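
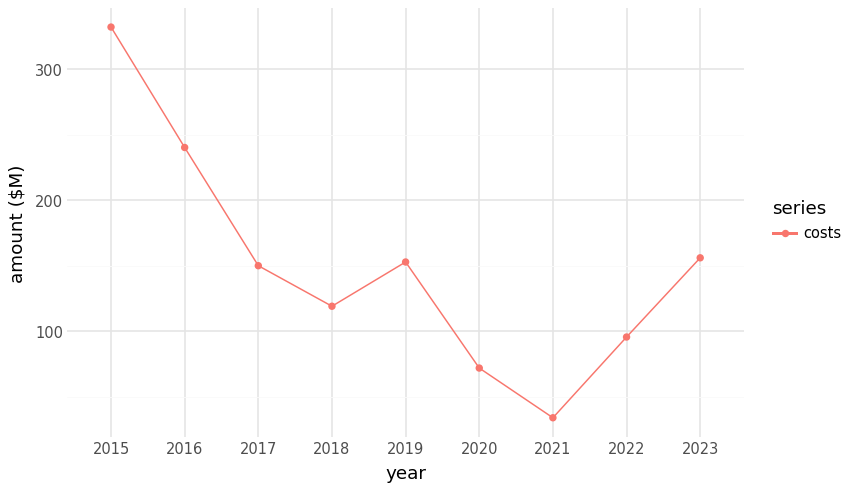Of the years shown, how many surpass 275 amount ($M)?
1

Above 275: 2015.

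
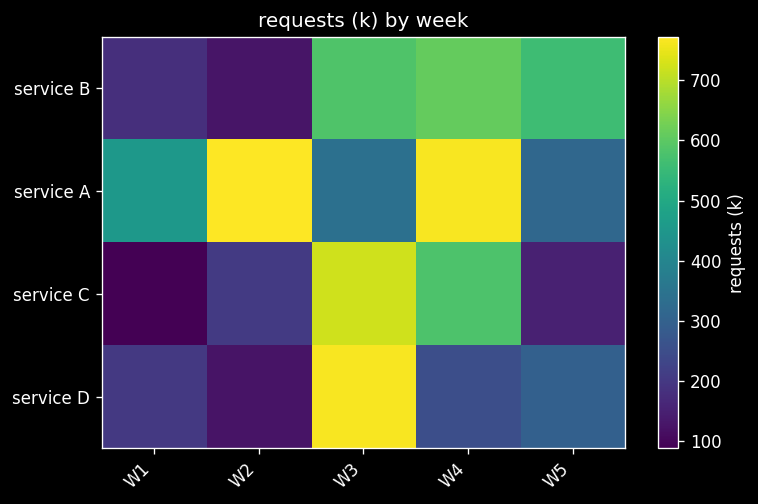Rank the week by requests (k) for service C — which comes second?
Top 3 for service C: W3 ≈ 700, W4 ≈ 600, W2 ≈ 200.

W4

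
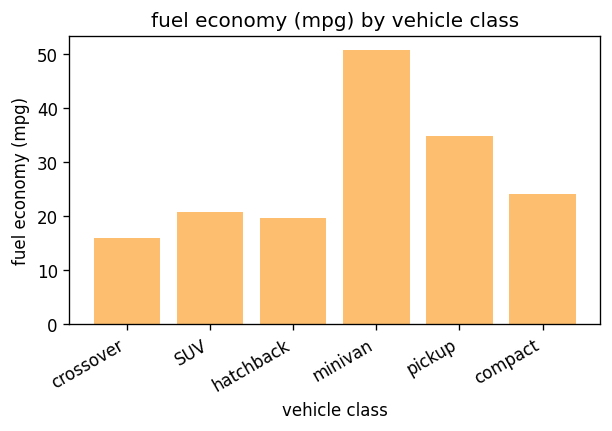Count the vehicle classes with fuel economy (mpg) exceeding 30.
2

Above 30: minivan, pickup.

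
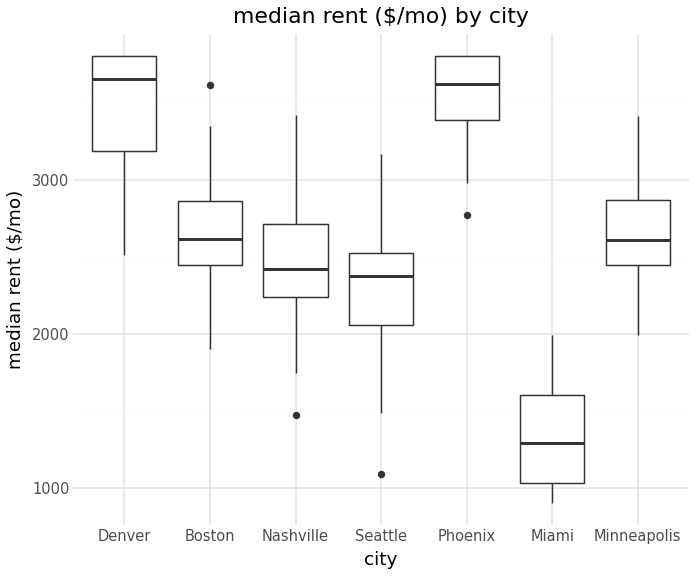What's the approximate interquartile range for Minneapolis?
≈ 500

Q3 ≈ 3000, Q1 ≈ 2500; IQR ≈ 500.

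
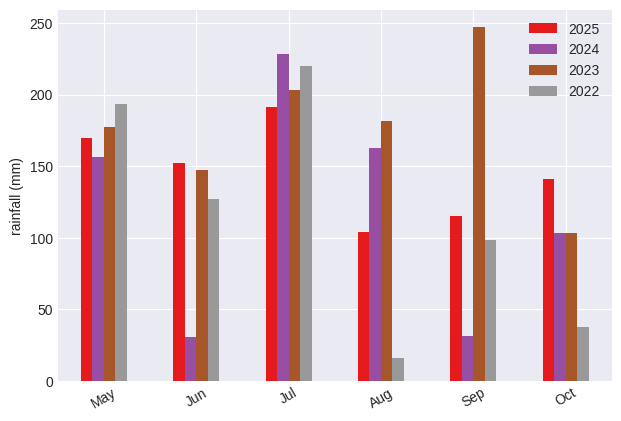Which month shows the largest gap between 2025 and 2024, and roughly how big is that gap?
Jun, ≈ 125 mm

Jun: 2025 ≈ 150, 2024 ≈ 25 → gap ≈ 125. Next-largest (Sep) is only ≈ 100.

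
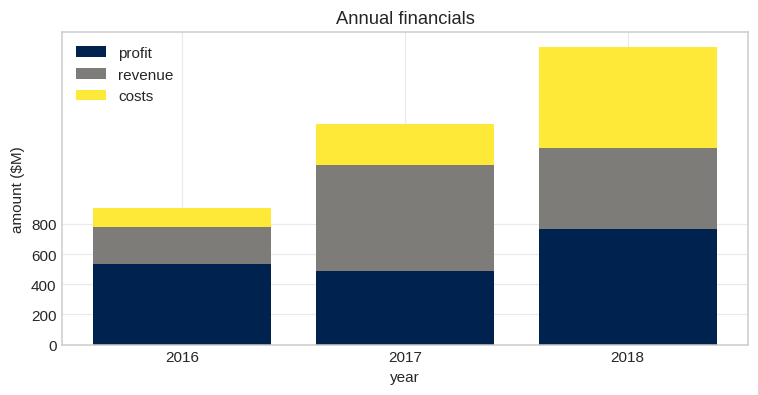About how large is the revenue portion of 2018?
revenue top ≈ 1400, bottom ≈ 800; segment ≈ 600.

≈ 600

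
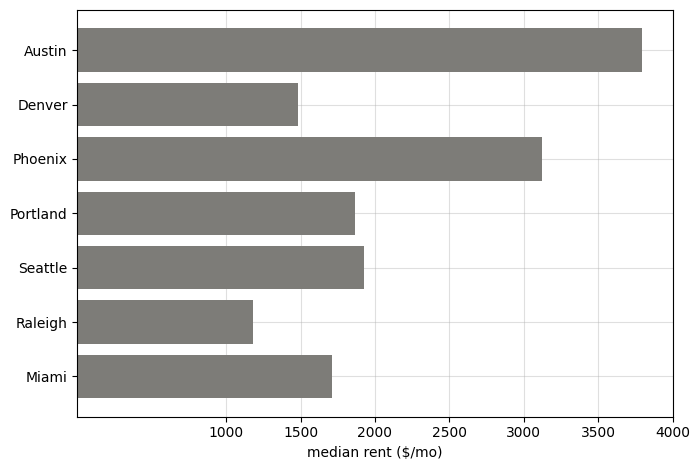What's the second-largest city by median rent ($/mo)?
Phoenix

Top 3: Austin ≈ 4000, Phoenix ≈ 3000, Seattle ≈ 2000.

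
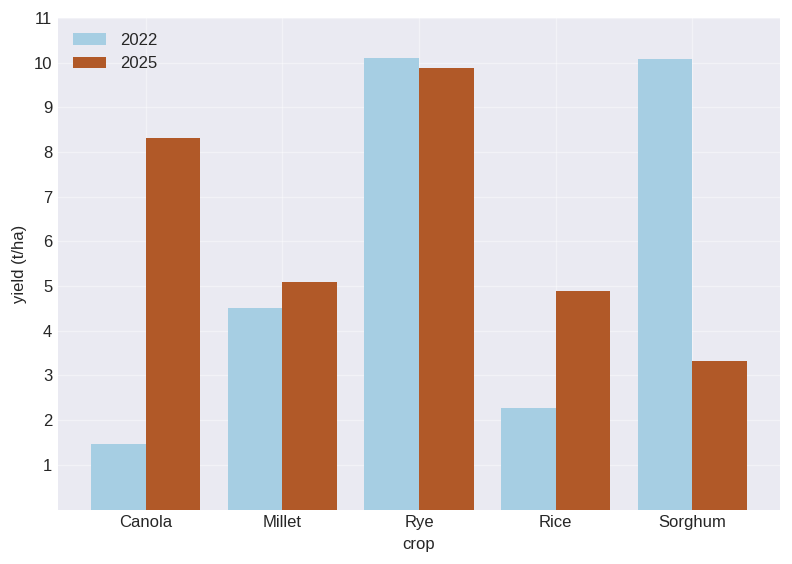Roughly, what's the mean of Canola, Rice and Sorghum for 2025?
≈ 5

(8 + 5 + 3) / 3 ≈ 5.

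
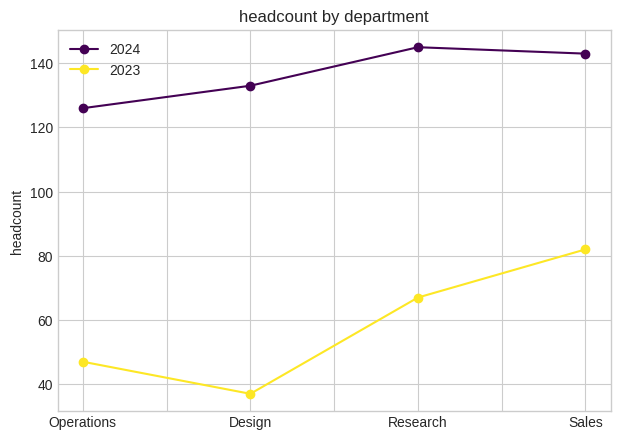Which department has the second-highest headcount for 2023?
Research

Top 3 for 2023: Sales ≈ 80, Research ≈ 70, Operations ≈ 50.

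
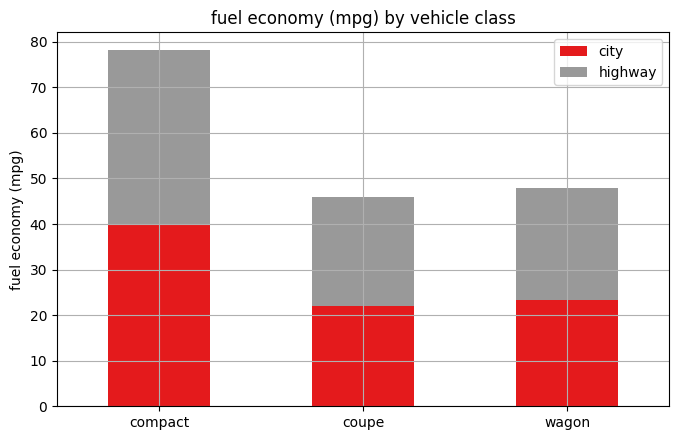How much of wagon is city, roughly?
city top ≈ 20, bottom ≈ 0; segment ≈ 20.

≈ 20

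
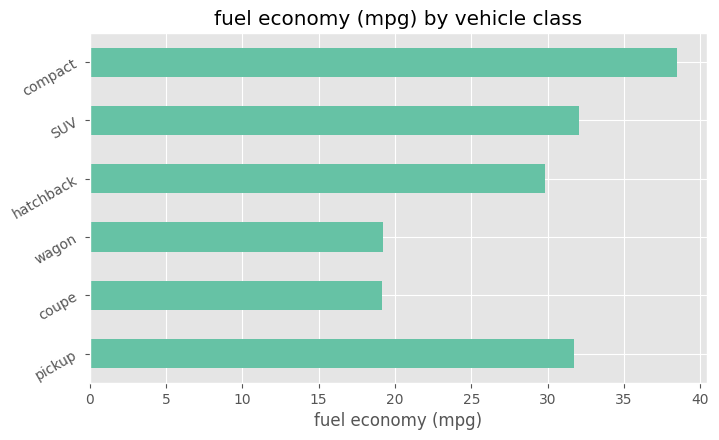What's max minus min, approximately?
≈ 20

Max compact ≈ 40, min coupe ≈ 20; range ≈ 20.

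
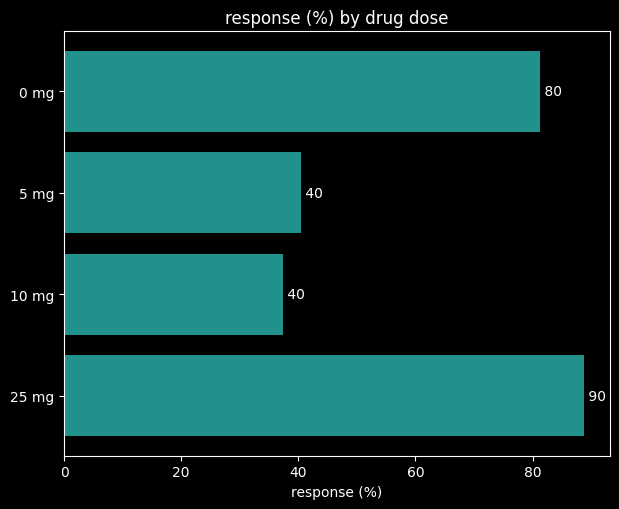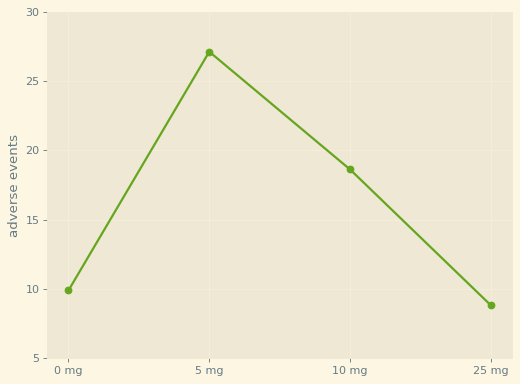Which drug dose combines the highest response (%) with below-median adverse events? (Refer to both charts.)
Chart 2 median adverse events ≈ 15; below-median drug doses: 0 mg, 25 mg. Among those, 25 mg has the highest response (%) (≈ 90).

25 mg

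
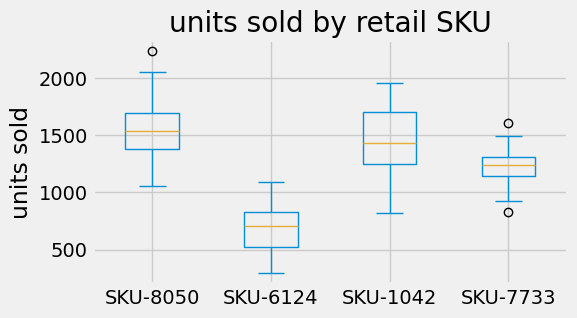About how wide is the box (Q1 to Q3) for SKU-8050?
≈ 300

Q3 ≈ 1700, Q1 ≈ 1400; IQR ≈ 300.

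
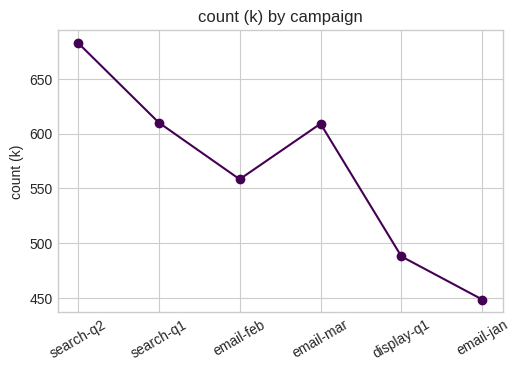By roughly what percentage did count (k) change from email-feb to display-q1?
≈ -14.3%

email-feb ≈ 560, display-q1 ≈ 480; (480 − 560) / 560 ≈ -14.3%.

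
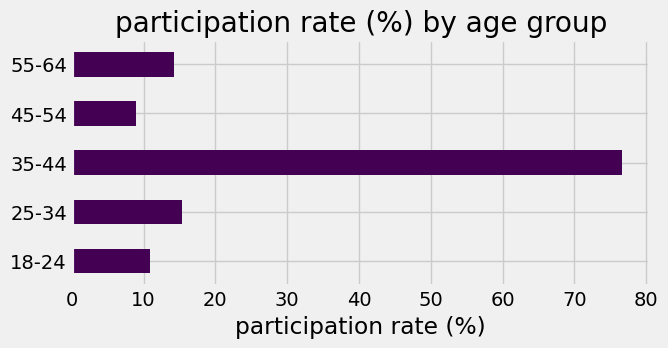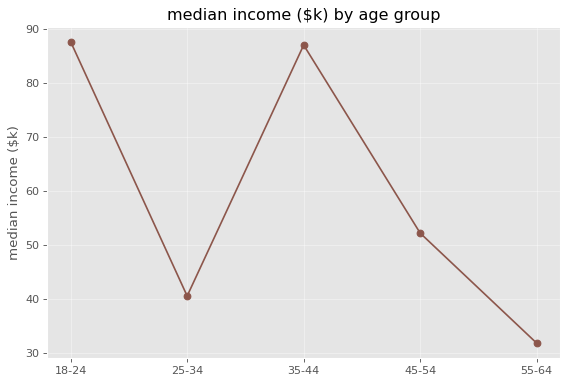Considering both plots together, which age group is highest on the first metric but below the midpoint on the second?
Chart 2 median median income ($k) ≈ 50; below-median age groups: 25-34, 55-64. Among those, 25-34 has the highest participation rate (%) (≈ 20).

25-34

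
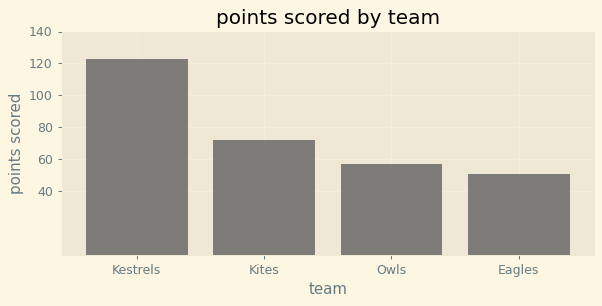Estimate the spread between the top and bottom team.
≈ 60

Max Kestrels ≈ 120, min Eagles ≈ 60; range ≈ 60.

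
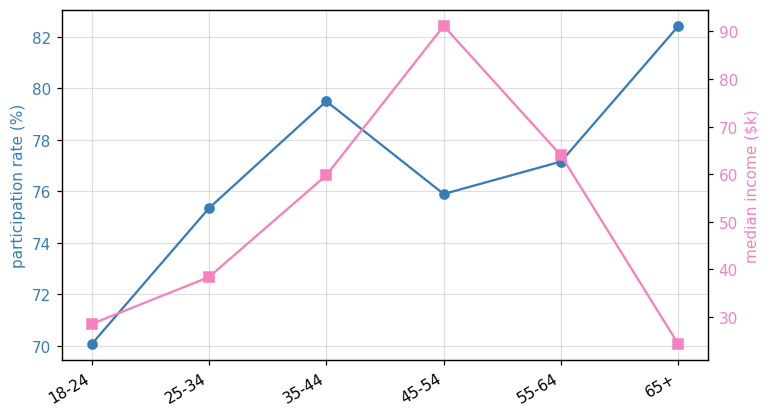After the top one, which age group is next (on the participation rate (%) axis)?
35-44

Top 3 (on the participation rate (%) axis): 65+ ≈ 82, 35-44 ≈ 80, 55-64 ≈ 78.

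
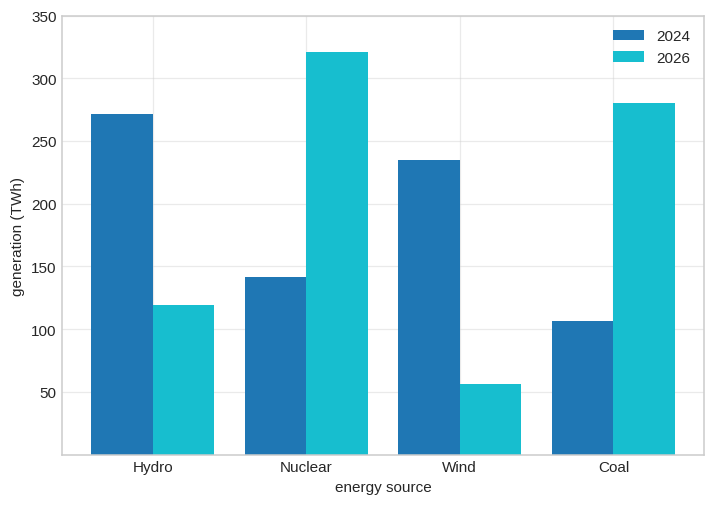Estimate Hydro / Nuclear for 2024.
Hydro ≈ 250, Nuclear ≈ 150; 250/150 ≈ 1.67.

≈ 1.67×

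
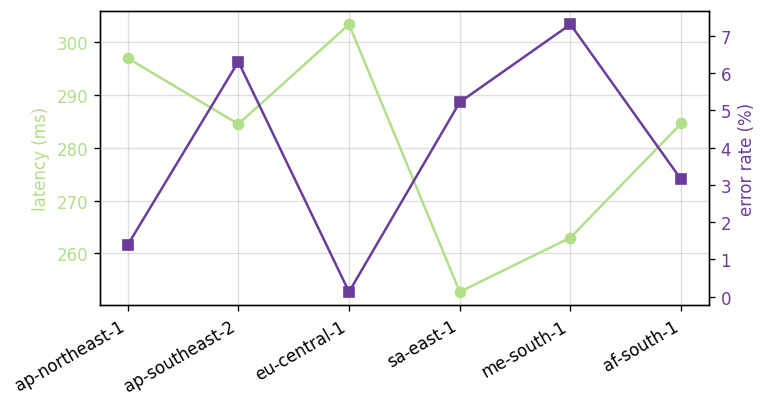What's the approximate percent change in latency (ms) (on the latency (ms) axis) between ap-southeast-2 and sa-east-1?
≈ -10.5%

ap-southeast-2 ≈ 285, sa-east-1 ≈ 255; (255 − 285) / 285 ≈ -10.5%.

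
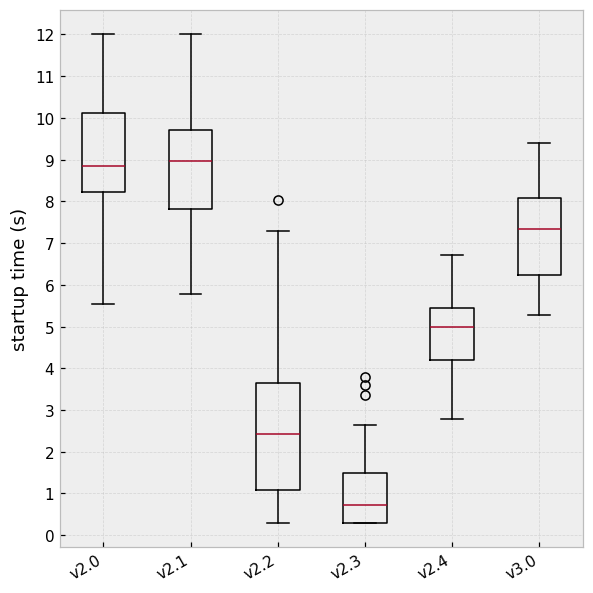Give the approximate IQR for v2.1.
Q3 ≈ 10, Q1 ≈ 8; IQR ≈ 2.

≈ 2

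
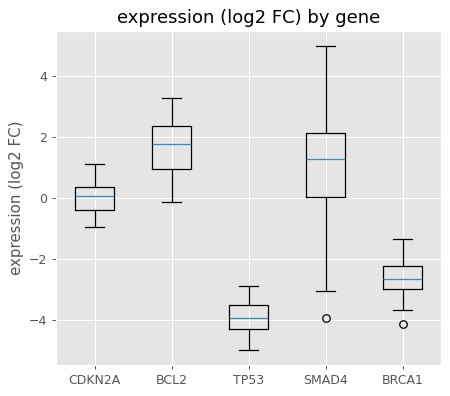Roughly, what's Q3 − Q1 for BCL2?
Q3 ≈ 2.5, Q1 ≈ 1.0; IQR ≈ 1.5.

≈ 1.5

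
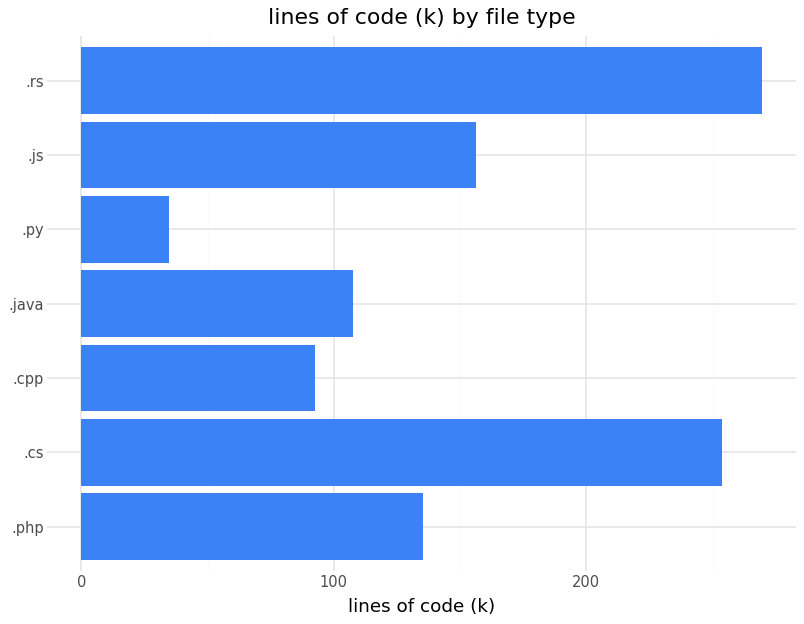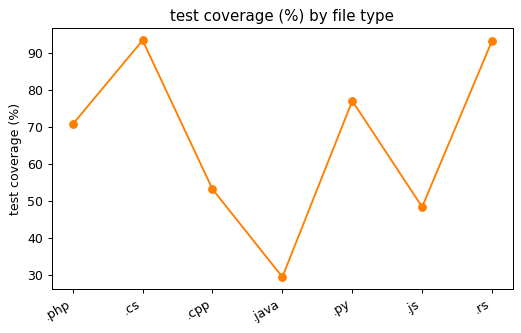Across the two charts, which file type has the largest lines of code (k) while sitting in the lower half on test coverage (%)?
Chart 2 median test coverage (%) ≈ 70; below-median file types: .cpp, .java, .js. Among those, .js has the highest lines of code (k) (≈ 150).

.js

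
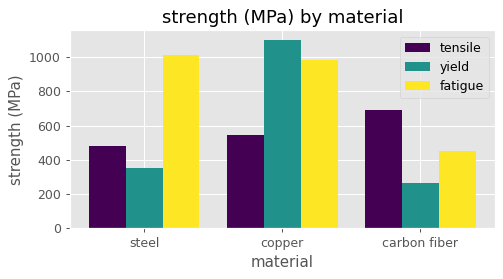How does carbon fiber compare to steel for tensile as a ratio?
≈ 1.4×

carbon fiber ≈ 700, steel ≈ 500; 700/500 ≈ 1.4.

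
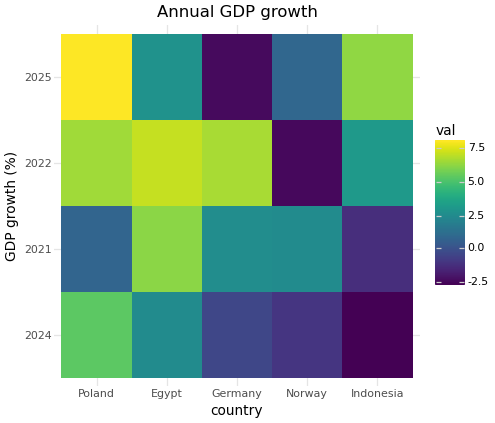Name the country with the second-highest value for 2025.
Top 3 for 2025: Poland ≈ 8, Indonesia ≈ 6, Egypt ≈ 3.

Indonesia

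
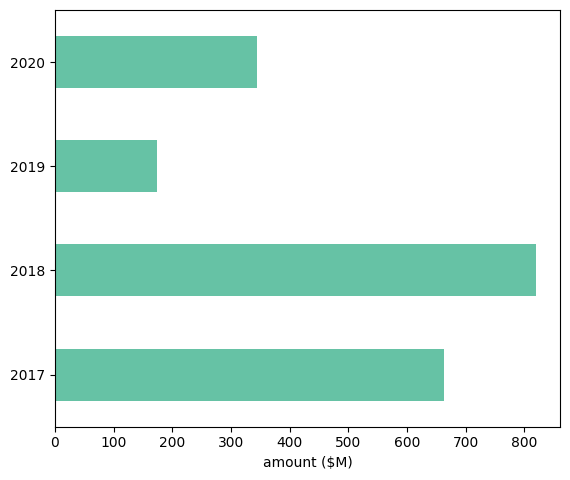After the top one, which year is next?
2017

Top 3: 2018 ≈ 800, 2017 ≈ 700, 2020 ≈ 300.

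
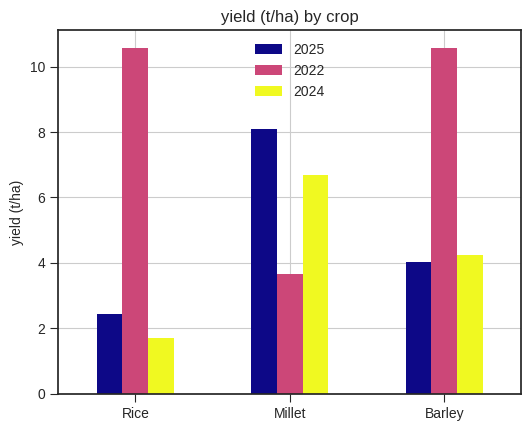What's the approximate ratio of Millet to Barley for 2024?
≈ 1.75×

Millet ≈ 7, Barley ≈ 4; 7/4 ≈ 1.75.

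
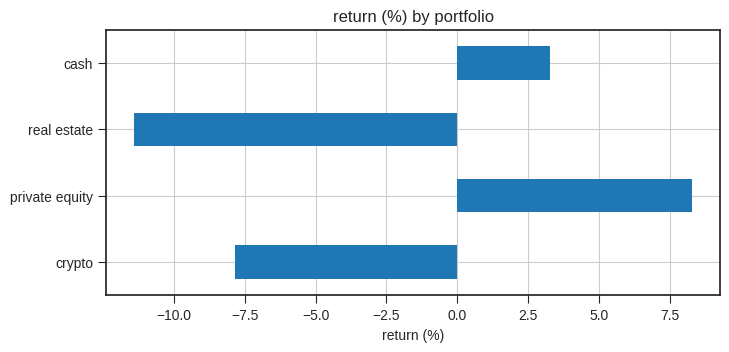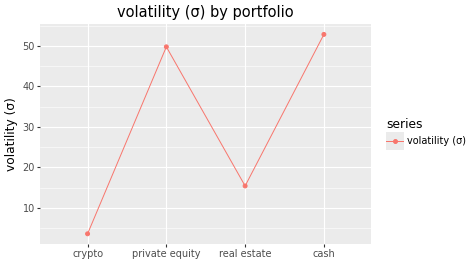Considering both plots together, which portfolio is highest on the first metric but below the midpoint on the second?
crypto

Chart 2 median volatility (σ) ≈ 35; below-median portfolios: crypto, real estate. Among those, crypto has the highest return (%) (≈ -8).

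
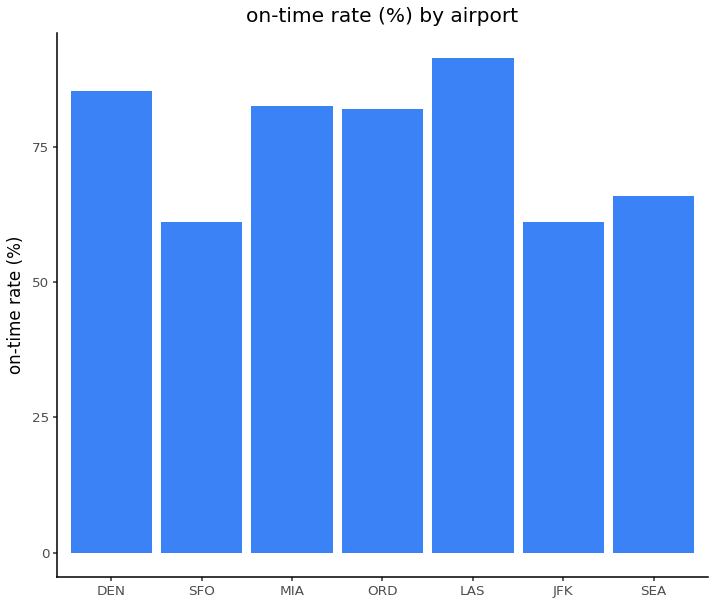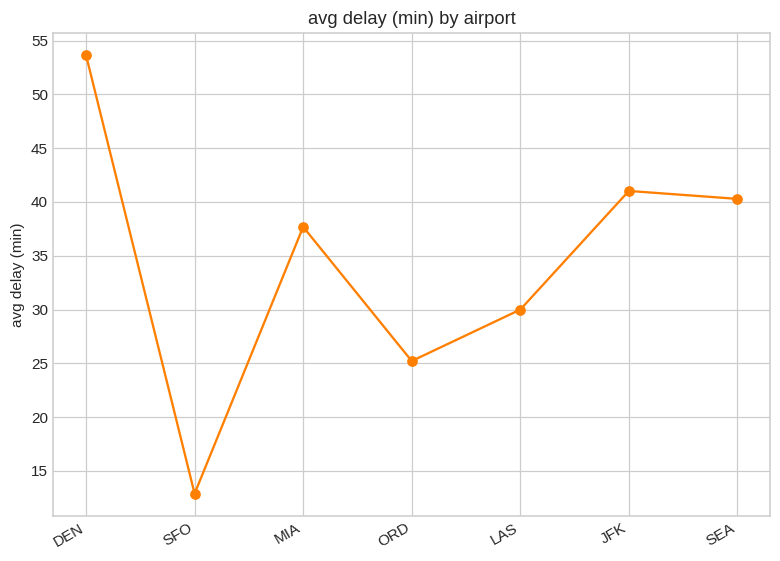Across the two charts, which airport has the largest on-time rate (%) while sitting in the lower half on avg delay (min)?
Chart 2 median avg delay (min) ≈ 40; below-median airports: SFO, ORD, LAS. Among those, LAS has the highest on-time rate (%) (≈ 90).

LAS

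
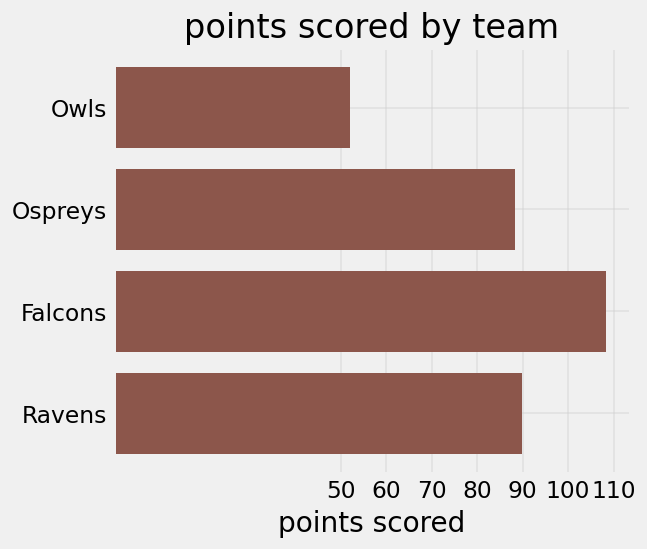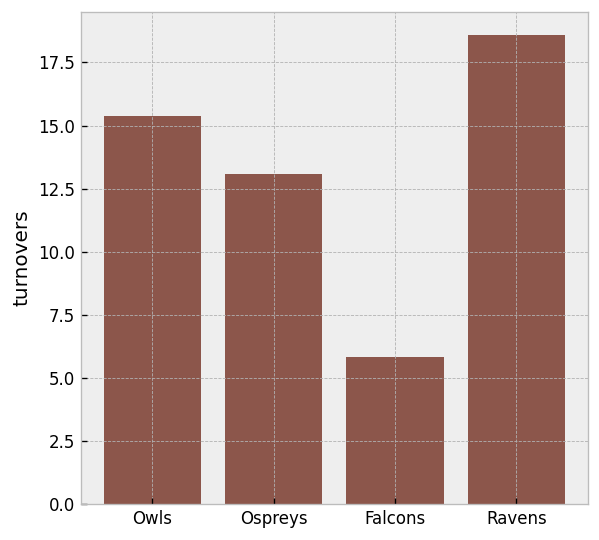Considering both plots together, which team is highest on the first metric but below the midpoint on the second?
Falcons

Chart 2 median turnovers ≈ 14; below-median teams: Ospreys, Falcons. Among those, Falcons has the highest points scored (≈ 110).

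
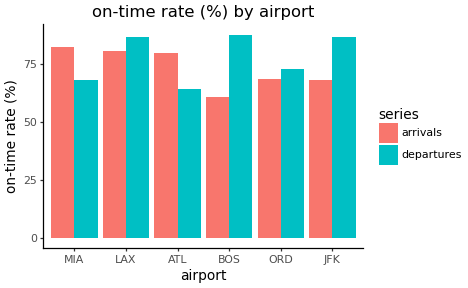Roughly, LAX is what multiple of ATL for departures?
≈ 1.5×

LAX ≈ 90, ATL ≈ 60; 90/60 ≈ 1.5.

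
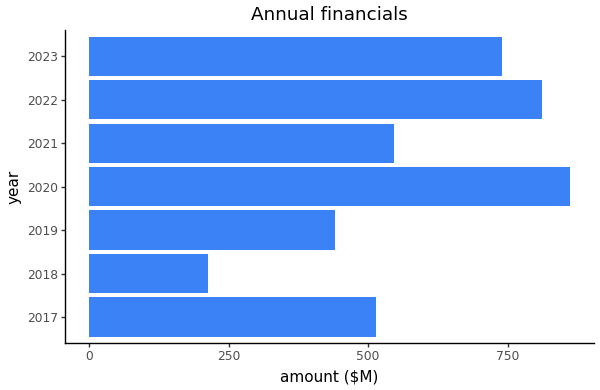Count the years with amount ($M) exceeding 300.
6

Above 300: 2017, 2019, 2020, 2021, 2022, 2023.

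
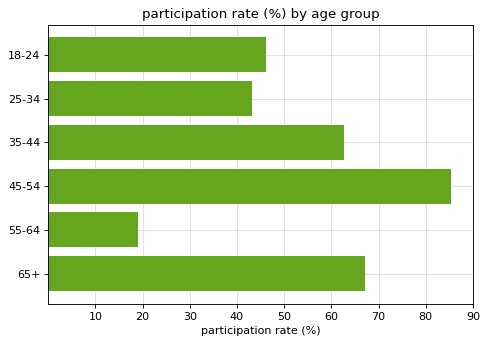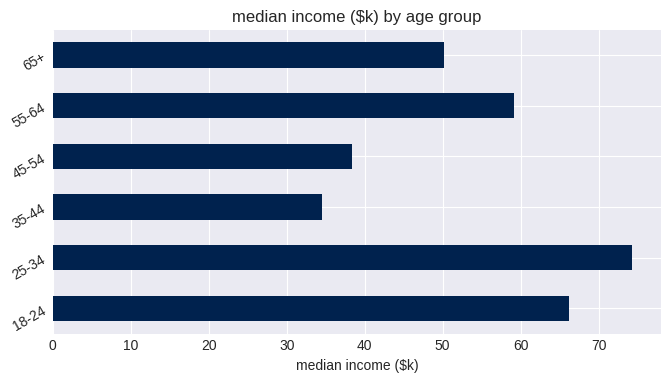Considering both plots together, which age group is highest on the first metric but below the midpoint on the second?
Chart 2 median median income ($k) ≈ 50; below-median age groups: 35-44, 45-54, 65+. Among those, 45-54 has the highest participation rate (%) (≈ 90).

45-54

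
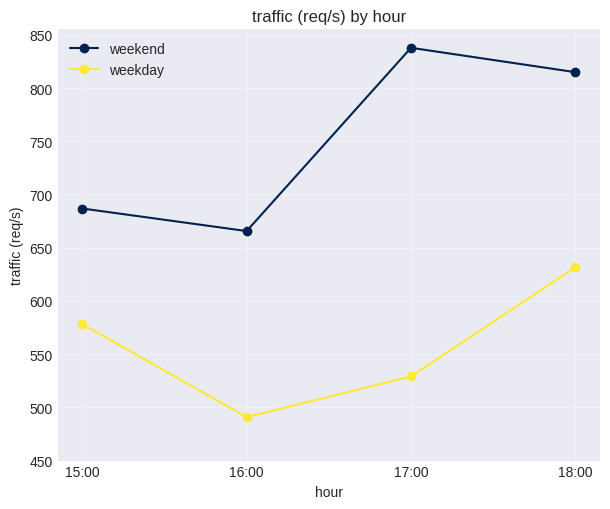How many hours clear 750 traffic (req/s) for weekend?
Above 750: 17:00, 18:00.

2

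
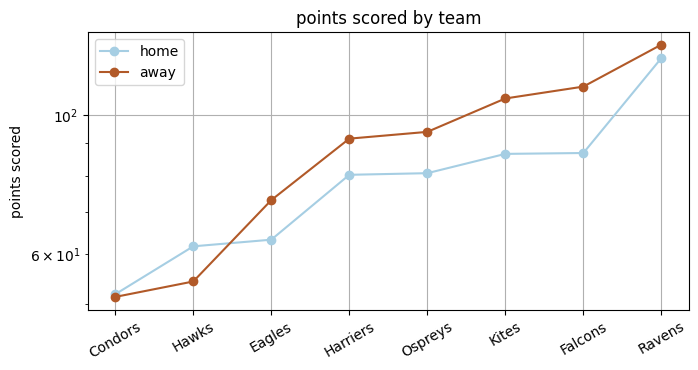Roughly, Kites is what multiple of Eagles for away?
Kites ≈ 110, Eagles ≈ 70; 110/70 ≈ 1.57.

≈ 1.57×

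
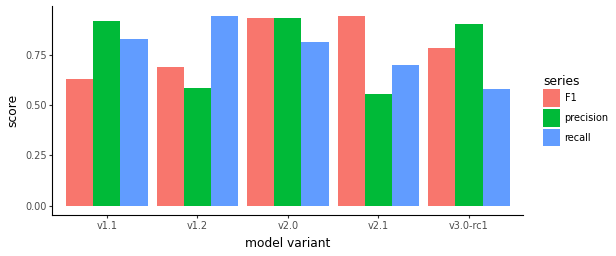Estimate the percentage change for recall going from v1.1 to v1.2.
≈ +12.5%

v1.1 ≈ 0.8, v1.2 ≈ 0.9; (0.9 − 0.8) / 0.8 ≈ +12.5%.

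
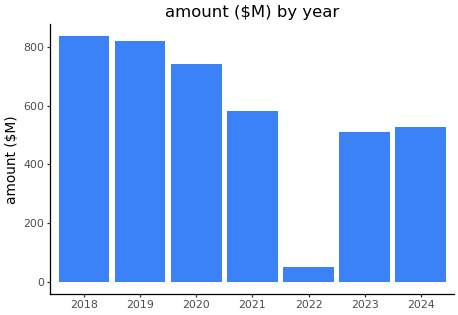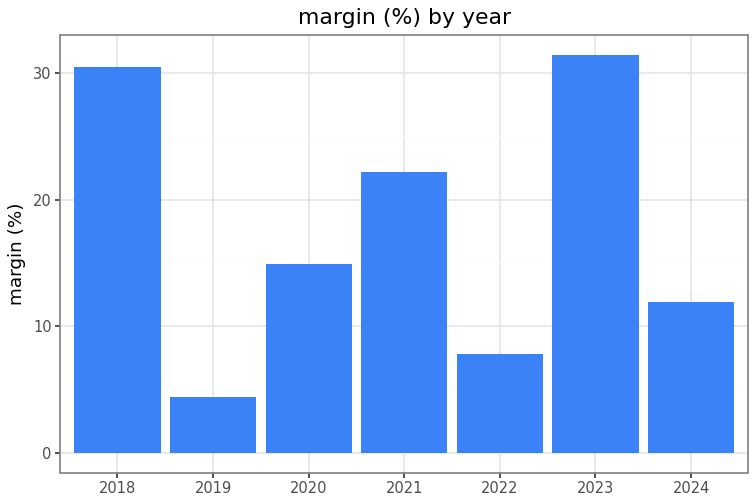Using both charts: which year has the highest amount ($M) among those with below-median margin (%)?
Chart 2 median margin (%) ≈ 15; below-median years: 2019, 2022, 2024. Among those, 2019 has the highest amount ($M) (≈ 800).

2019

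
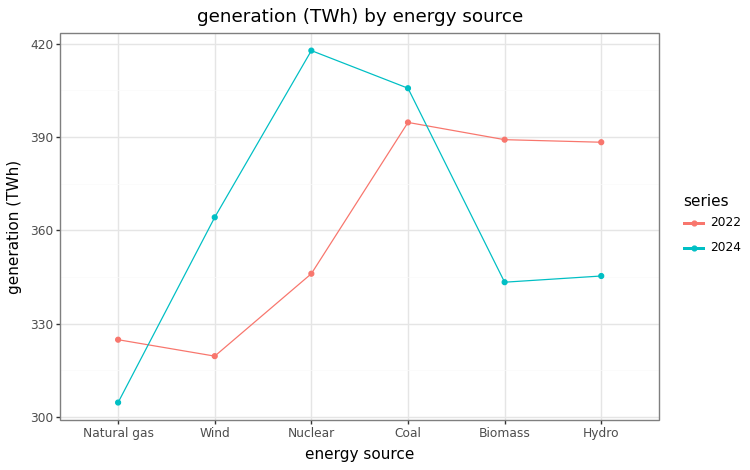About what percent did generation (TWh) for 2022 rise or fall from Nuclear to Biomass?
Nuclear ≈ 350, Biomass ≈ 390; (390 − 350) / 350 ≈ +11.4%.

≈ +11.4%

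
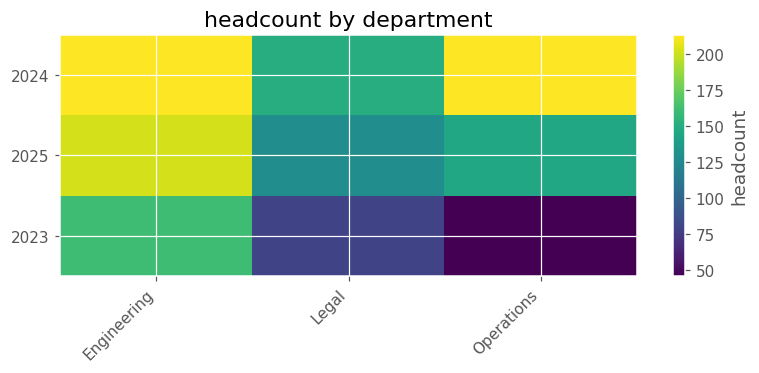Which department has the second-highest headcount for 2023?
Legal

Top 3 for 2023: Engineering ≈ 160, Legal ≈ 80, Operations ≈ 40.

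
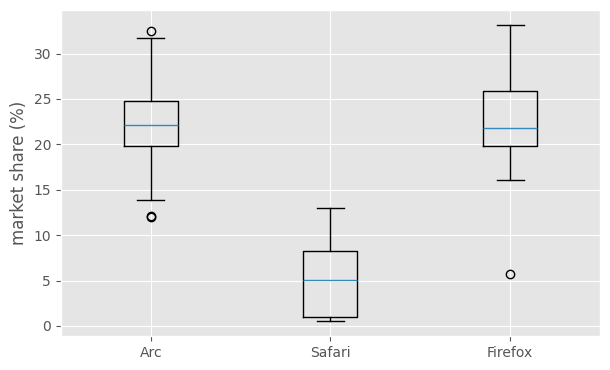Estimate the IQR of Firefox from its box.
≈ 6

Q3 ≈ 26, Q1 ≈ 20; IQR ≈ 6.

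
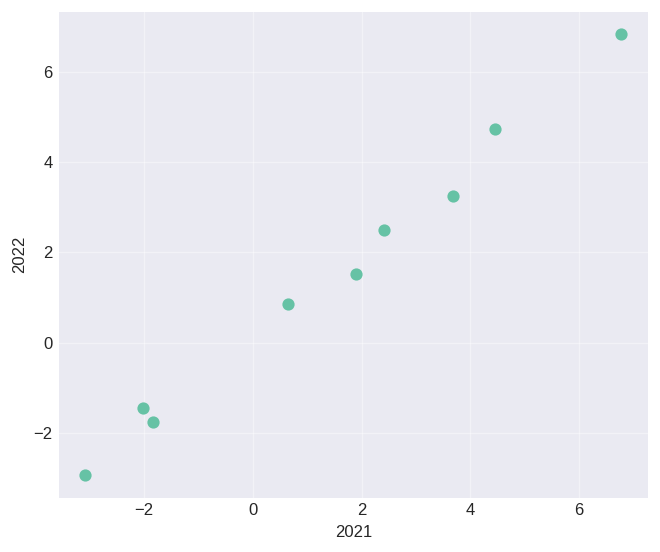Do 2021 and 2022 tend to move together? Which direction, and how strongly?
positive, strong

Points are positively correlated; strong (|r| ≈ 1.0).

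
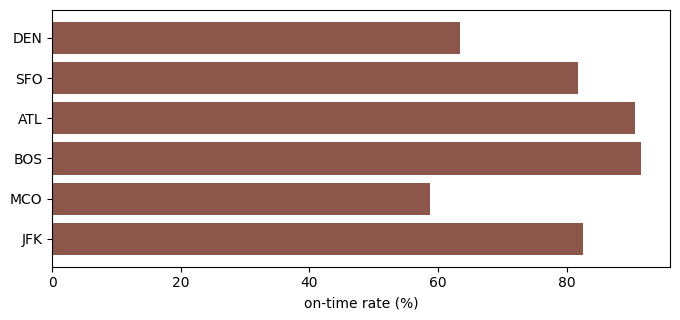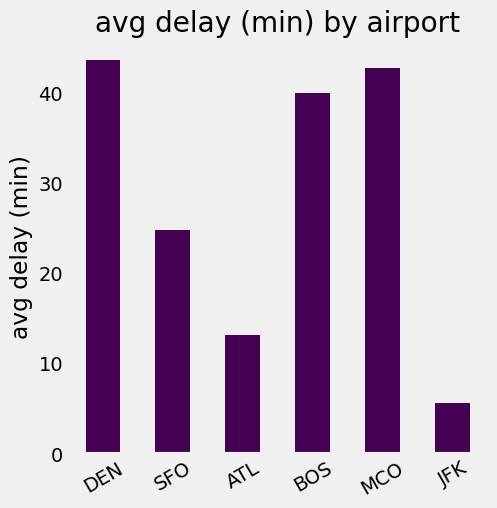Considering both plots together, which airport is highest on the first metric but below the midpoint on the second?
ATL

Chart 2 median avg delay (min) ≈ 30; below-median airports: SFO, ATL, JFK. Among those, ATL has the highest on-time rate (%) (≈ 90).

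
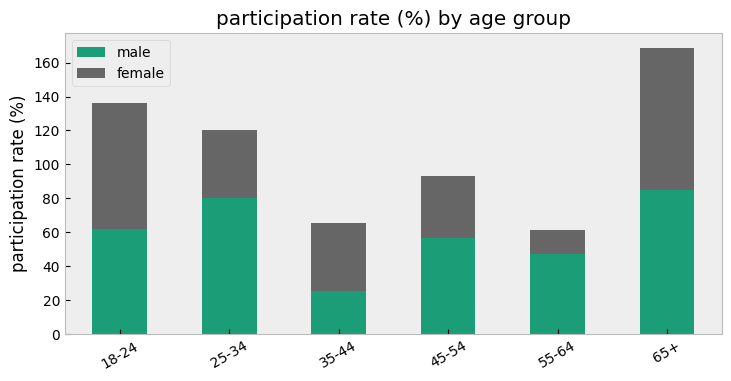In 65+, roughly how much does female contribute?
≈ 80

female top ≈ 160, bottom ≈ 80; segment ≈ 80.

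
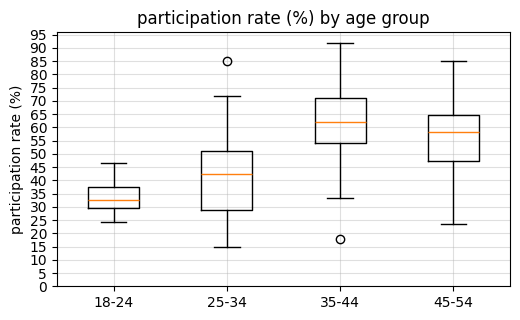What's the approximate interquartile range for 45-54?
Q3 ≈ 65, Q1 ≈ 45; IQR ≈ 20.

≈ 20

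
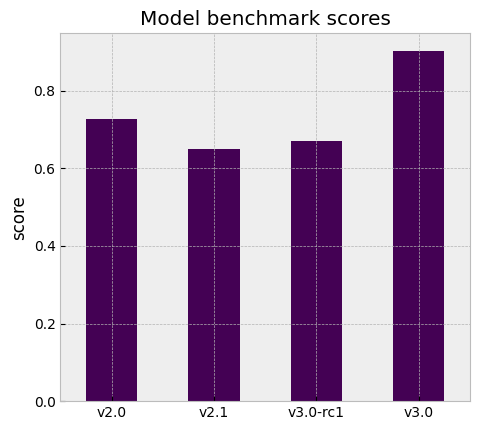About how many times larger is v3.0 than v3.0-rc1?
v3.0 ≈ 0.9, v3.0-rc1 ≈ 0.7; 0.9/0.7 ≈ 1.29.

≈ 1.29×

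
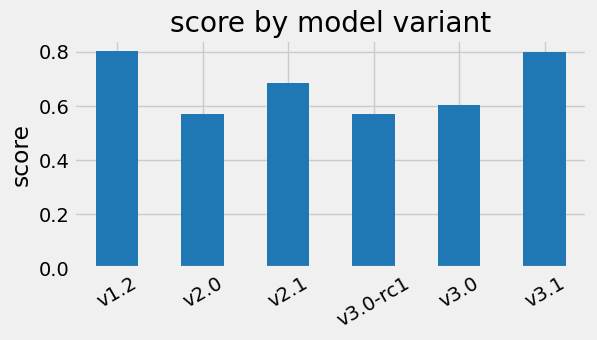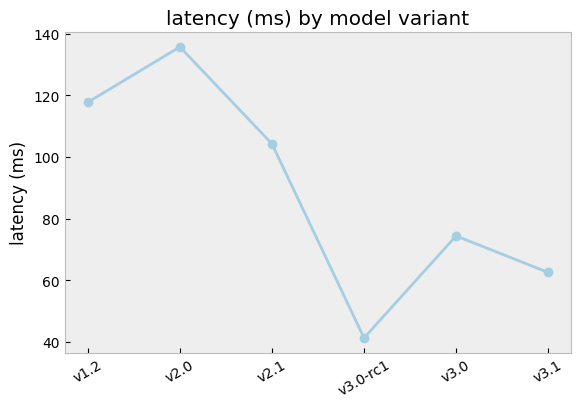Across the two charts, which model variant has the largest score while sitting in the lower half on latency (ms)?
v3.1

Chart 2 median latency (ms) ≈ 80; below-median model variants: v3.0-rc1, v3.0, v3.1. Among those, v3.1 has the highest score (≈ 0.8).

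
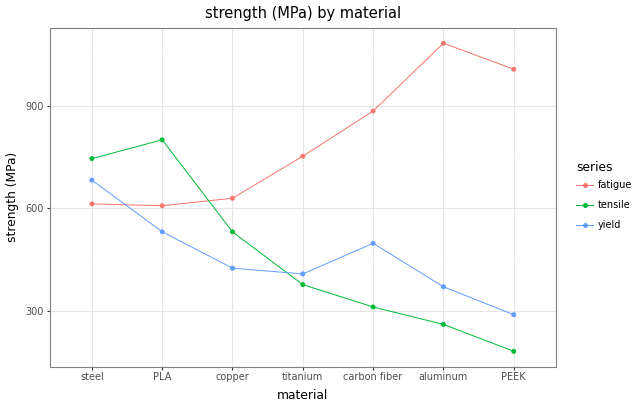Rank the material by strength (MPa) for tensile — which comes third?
copper

Top 4 for tensile: PLA ≈ 800, steel ≈ 700, copper ≈ 500, titanium ≈ 400.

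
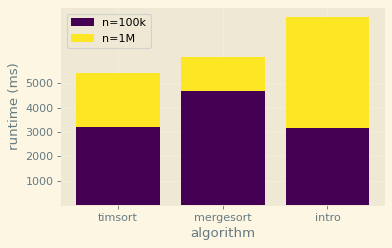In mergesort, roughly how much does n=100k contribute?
≈ 5000

n=100k top ≈ 5000, bottom ≈ 0; segment ≈ 5000.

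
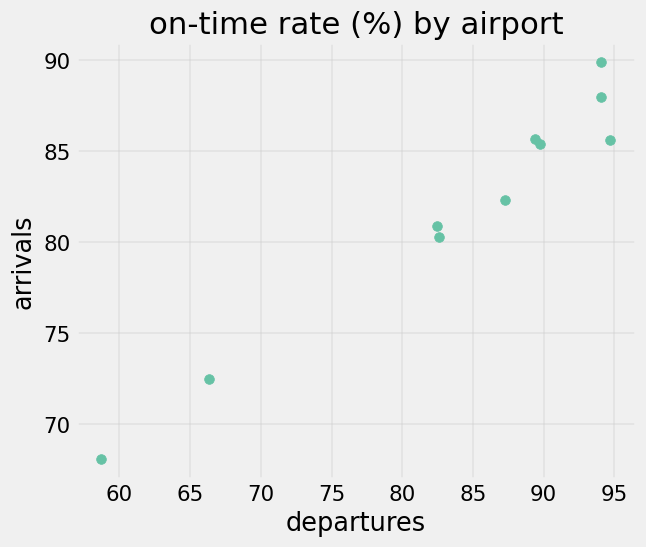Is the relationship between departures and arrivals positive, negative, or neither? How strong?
positive, strong

Points are positively correlated; strong (|r| ≈ 1.0).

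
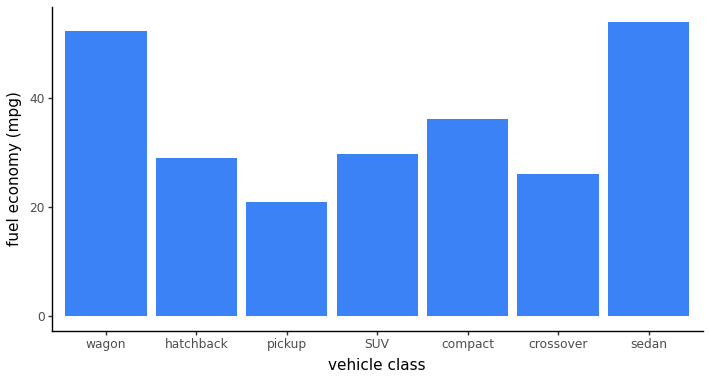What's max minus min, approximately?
Max sedan ≈ 55, min pickup ≈ 20; range ≈ 35.

≈ 35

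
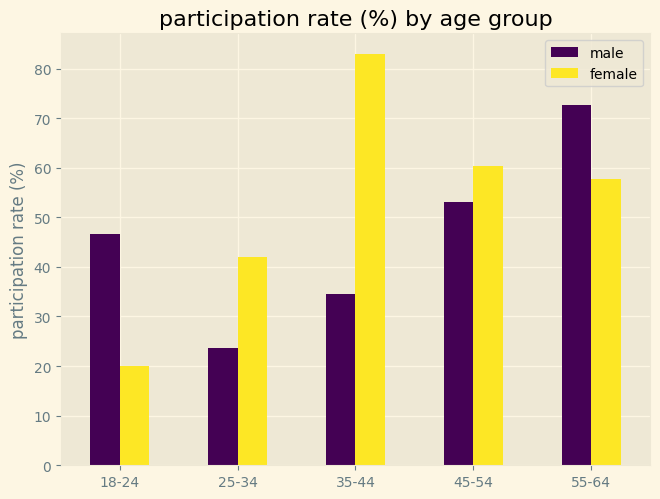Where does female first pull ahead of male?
18-24: female ≈ 20 vs male ≈ 50 (not yet); 25-34: female ≈ 40 vs male ≈ 20 (first crossover).

25-34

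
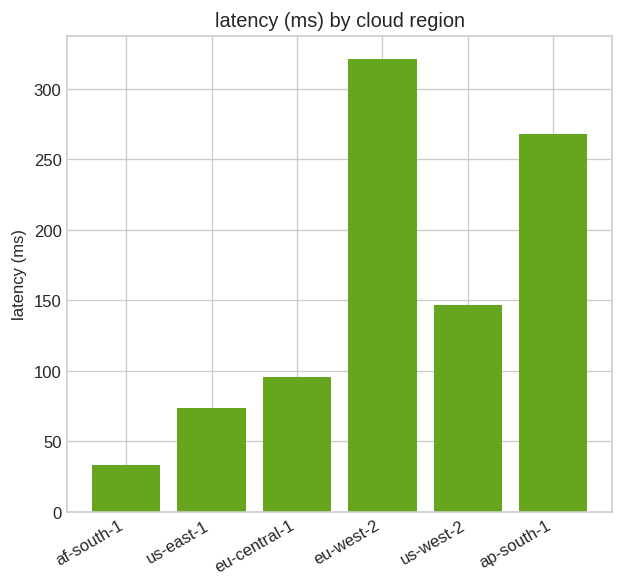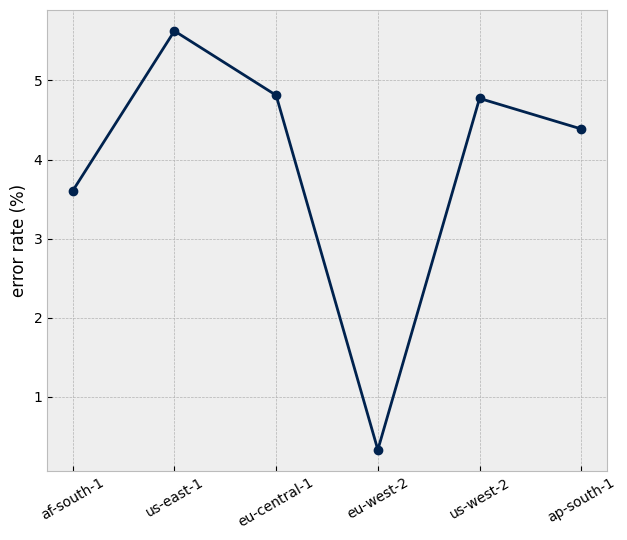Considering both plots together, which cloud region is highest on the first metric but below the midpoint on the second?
eu-west-2

Chart 2 median error rate (%) ≈ 5; below-median cloud regions: af-south-1, eu-west-2, ap-south-1. Among those, eu-west-2 has the highest latency (ms) (≈ 300).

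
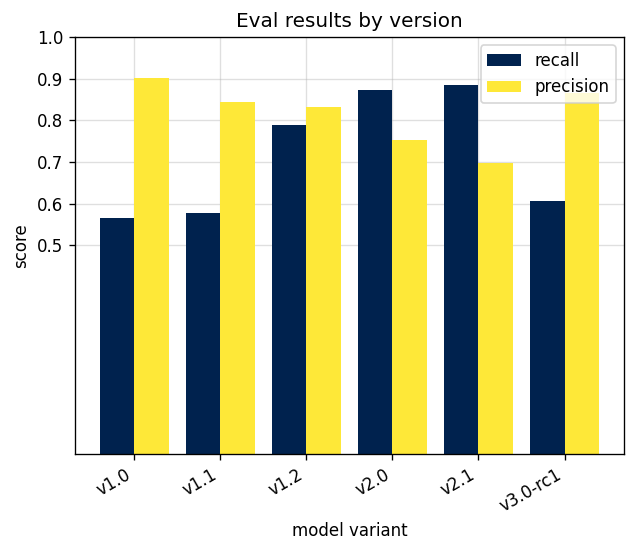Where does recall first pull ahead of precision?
v1.2: recall ≈ 0.8 vs precision ≈ 0.8 (not yet); v2.0: recall ≈ 0.9 vs precision ≈ 0.8 (first crossover).

v2.0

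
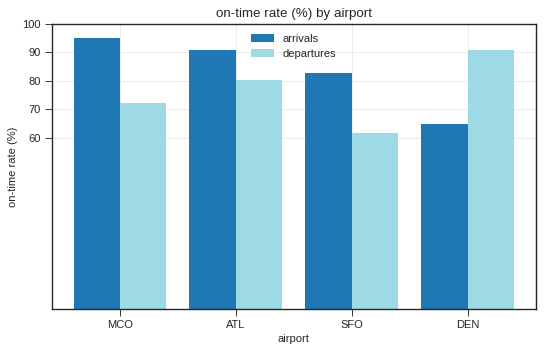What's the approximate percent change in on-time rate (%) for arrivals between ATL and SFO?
ATL ≈ 90, SFO ≈ 80; (80 − 90) / 90 ≈ -11.1%.

≈ -11.1%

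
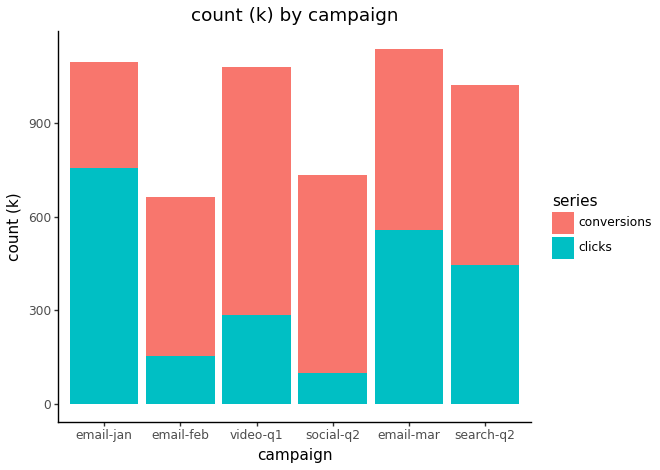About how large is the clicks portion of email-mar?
clicks top ≈ 600, bottom ≈ 0; segment ≈ 600.

≈ 600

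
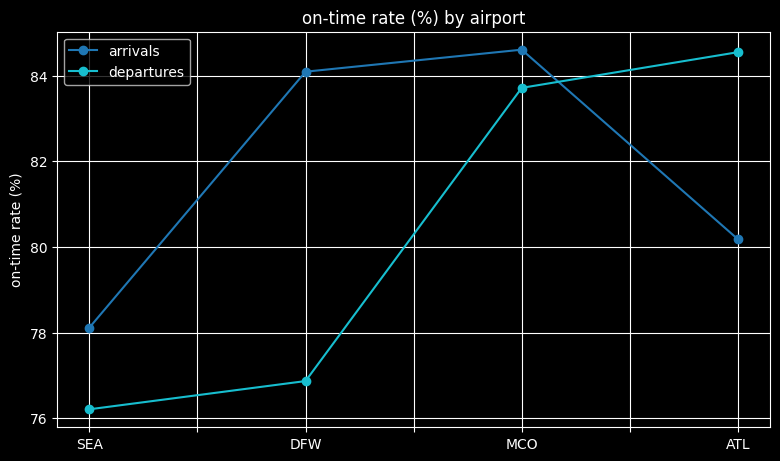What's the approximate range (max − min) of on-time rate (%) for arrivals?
≈ 7

Max MCO ≈ 85, min SEA ≈ 78; range ≈ 7.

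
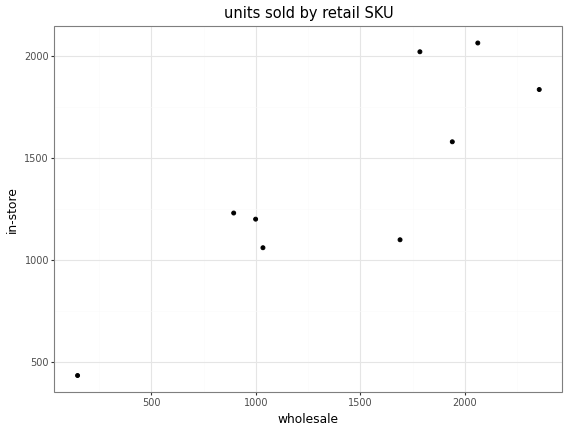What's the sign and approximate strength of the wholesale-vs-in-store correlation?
positive, strong

Points are positively correlated; strong (|r| ≈ 0.9).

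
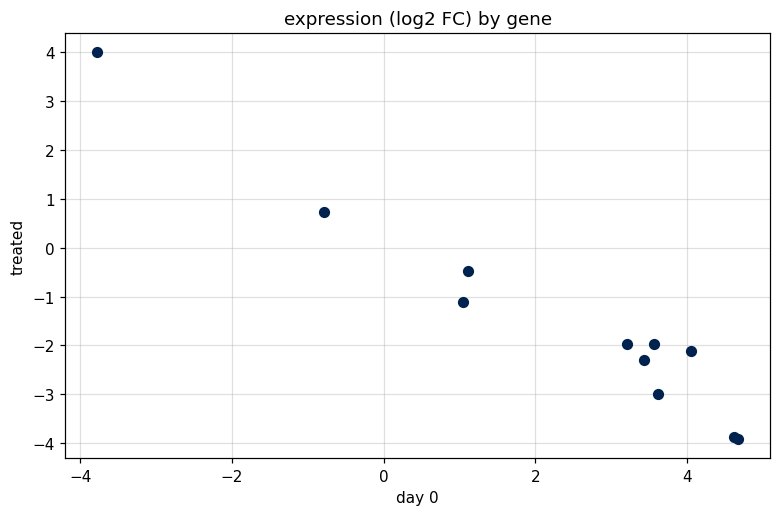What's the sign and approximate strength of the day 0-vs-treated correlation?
negative, strong

Points are negatively correlated; strong (|r| ≈ 1.0).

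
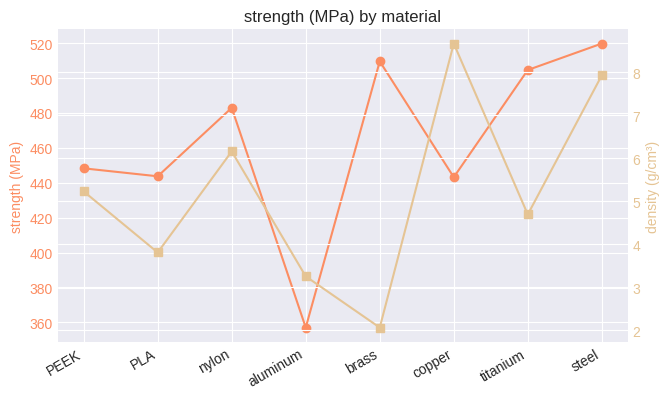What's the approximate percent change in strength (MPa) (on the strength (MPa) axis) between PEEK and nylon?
PEEK ≈ 440, nylon ≈ 480; (480 − 440) / 440 ≈ +9.1%.

≈ +9.1%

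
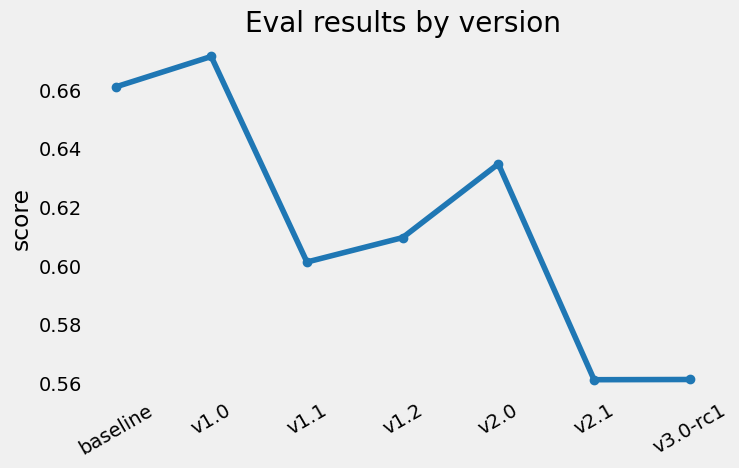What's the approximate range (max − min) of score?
Max v1.0 ≈ 0.67, min v2.1 ≈ 0.56; range ≈ 0.11.

≈ 0.11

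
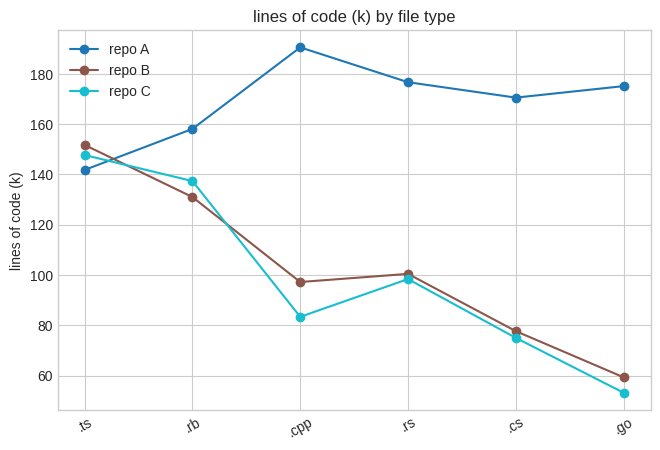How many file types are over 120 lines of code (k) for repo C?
2

Above 120: .ts, .rb.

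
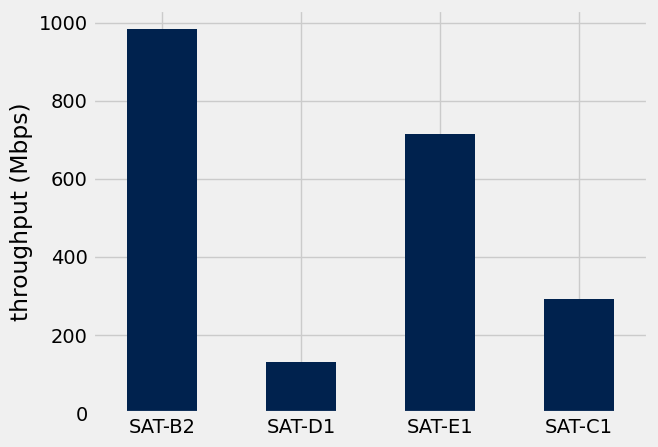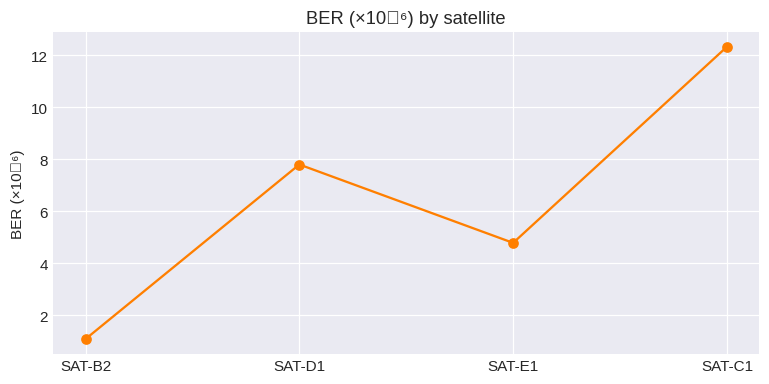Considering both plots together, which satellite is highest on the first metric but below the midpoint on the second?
SAT-B2

Chart 2 median BER (×10⁻⁶) ≈ 6; below-median satellites: SAT-B2, SAT-E1. Among those, SAT-B2 has the highest throughput (Mbps) (≈ 1000).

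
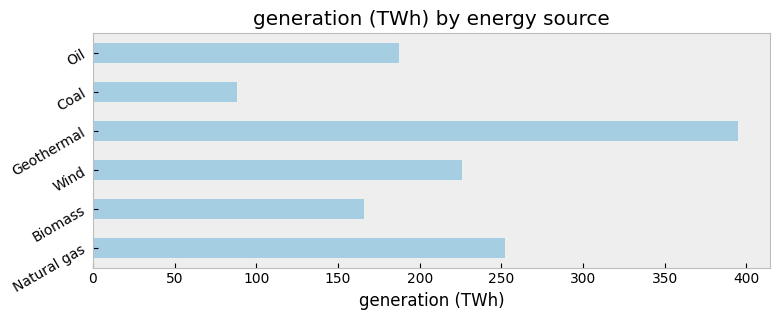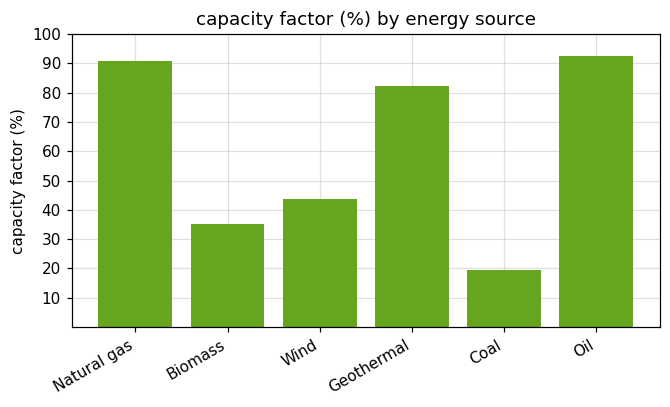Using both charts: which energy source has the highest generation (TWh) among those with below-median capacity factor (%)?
Wind

Chart 2 median capacity factor (%) ≈ 60; below-median energy sources: Biomass, Wind, Coal. Among those, Wind has the highest generation (TWh) (≈ 250).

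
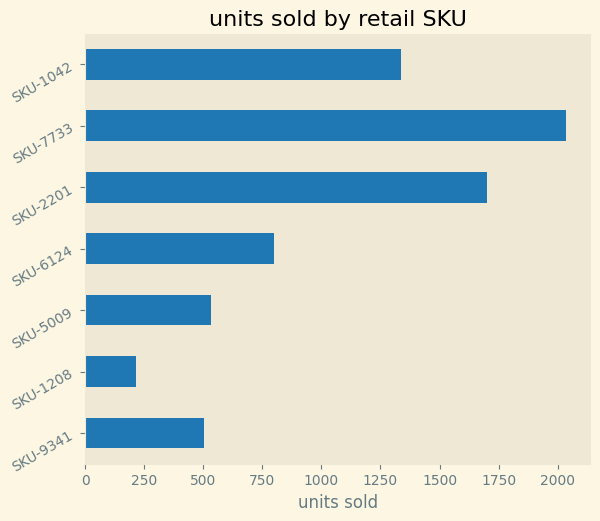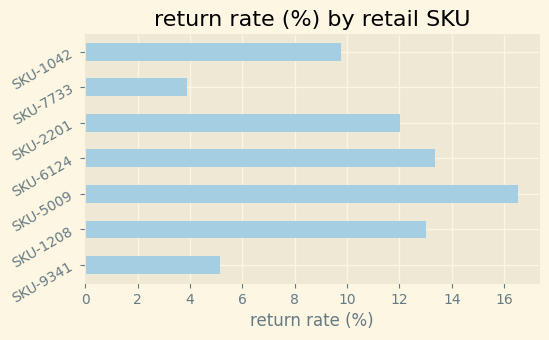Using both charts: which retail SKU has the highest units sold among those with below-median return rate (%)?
SKU-7733

Chart 2 median return rate (%) ≈ 12; below-median retail SKUs: SKU-9341, SKU-7733, SKU-1042. Among those, SKU-7733 has the highest units sold (≈ 2000).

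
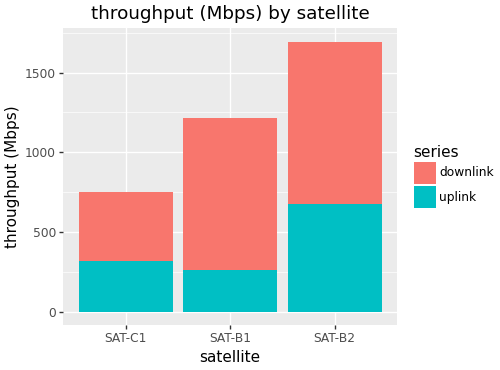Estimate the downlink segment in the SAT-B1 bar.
downlink top ≈ 1200, bottom ≈ 200; segment ≈ 1000.

≈ 1000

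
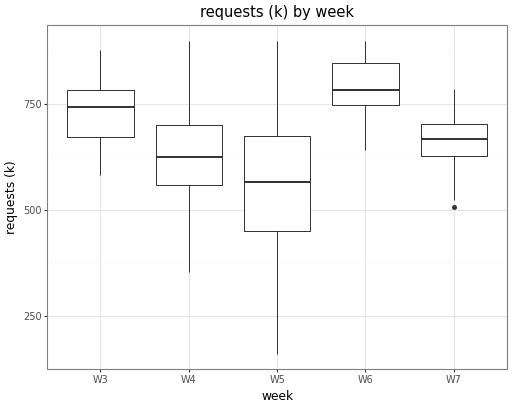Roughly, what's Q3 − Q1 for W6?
Q3 ≈ 850, Q1 ≈ 750; IQR ≈ 100.

≈ 100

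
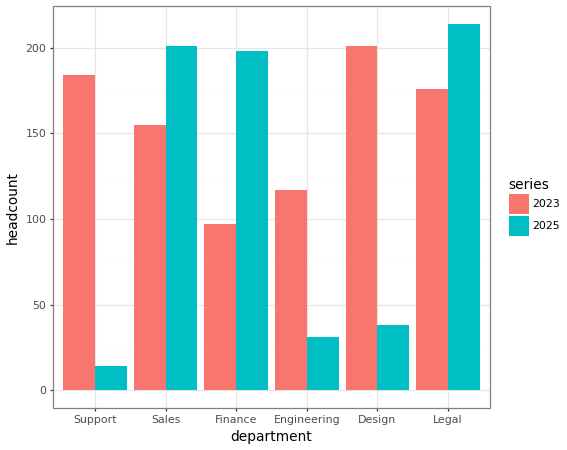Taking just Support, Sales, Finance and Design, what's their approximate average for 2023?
≈ 160

(180 + 160 + 100 + 200) / 4 ≈ 160.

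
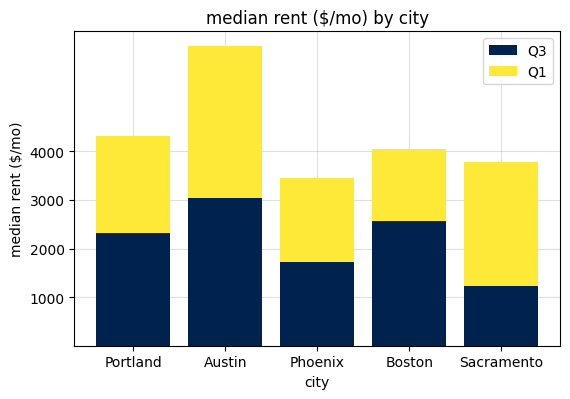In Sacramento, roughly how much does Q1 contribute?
Q1 top ≈ 4000, bottom ≈ 1000; segment ≈ 3000.

≈ 3000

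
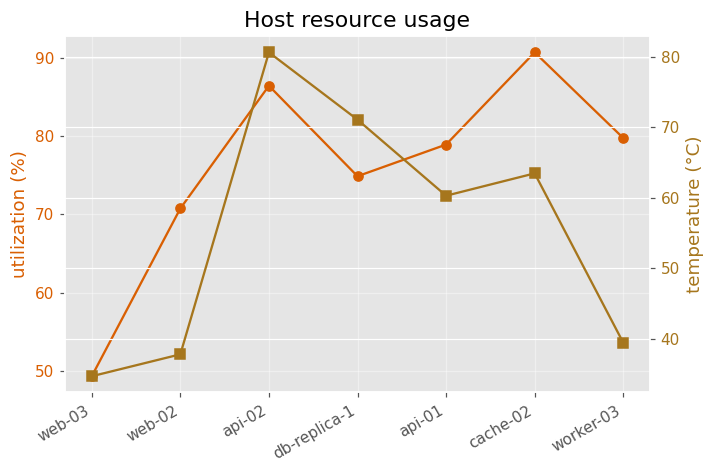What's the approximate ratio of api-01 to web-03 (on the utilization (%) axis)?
≈ 1.6×

api-01 ≈ 80, web-03 ≈ 50; 80/50 ≈ 1.6.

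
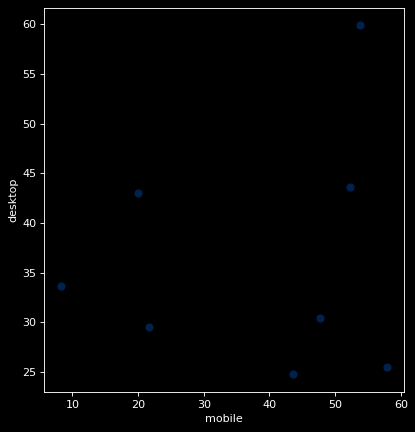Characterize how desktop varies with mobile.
no clear correlation

Points are roughly uncorrelated; weak (|r| ≈ 0.1).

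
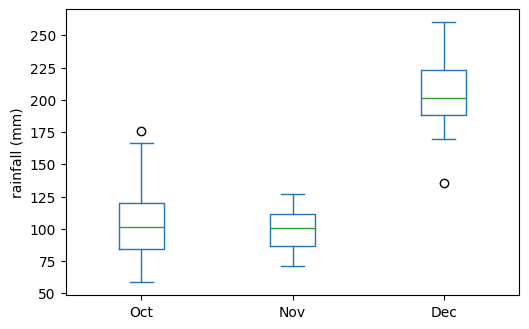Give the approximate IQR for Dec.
Q3 ≈ 220, Q1 ≈ 190; IQR ≈ 30.

≈ 30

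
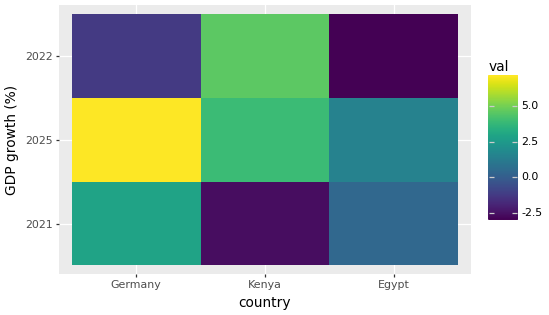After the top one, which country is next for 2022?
Top 3 for 2022: Kenya ≈ 5, Germany ≈ -1, Egypt ≈ -3.

Germany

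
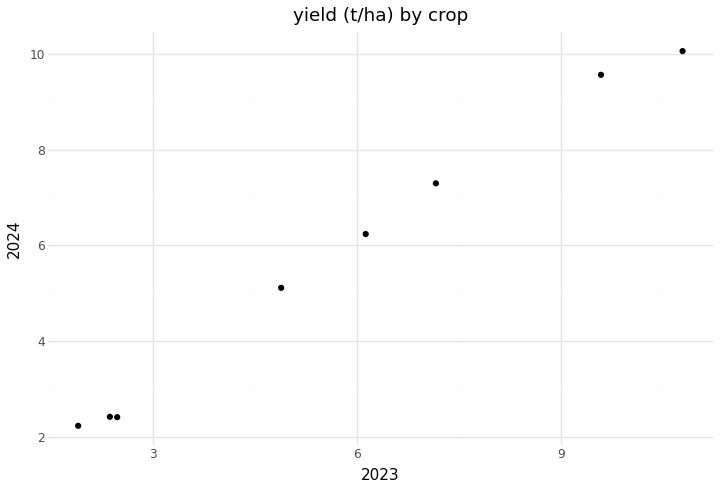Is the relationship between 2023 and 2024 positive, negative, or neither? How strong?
Points are positively correlated; strong (|r| ≈ 1.0).

positive, strong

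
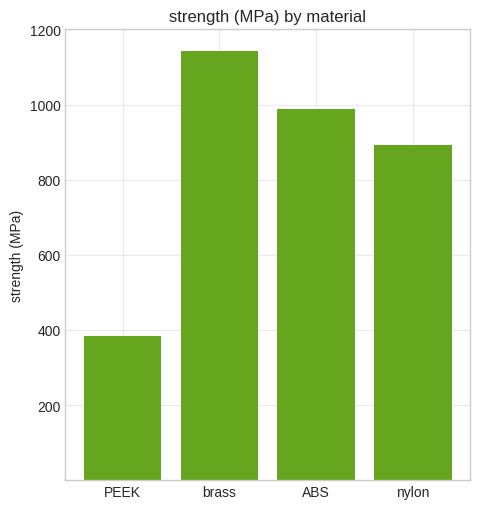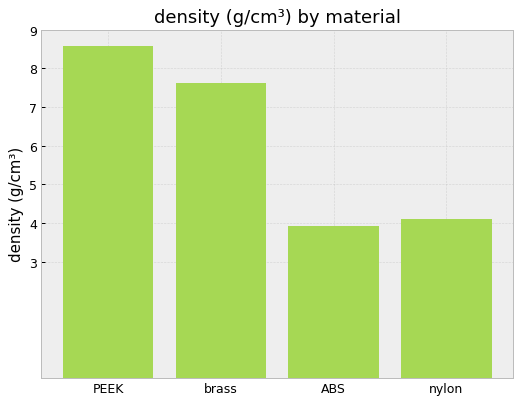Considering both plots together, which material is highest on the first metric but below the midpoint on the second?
Chart 2 median density (g/cm³) ≈ 6; below-median materials: ABS, nylon. Among those, ABS has the highest strength (MPa) (≈ 1000).

ABS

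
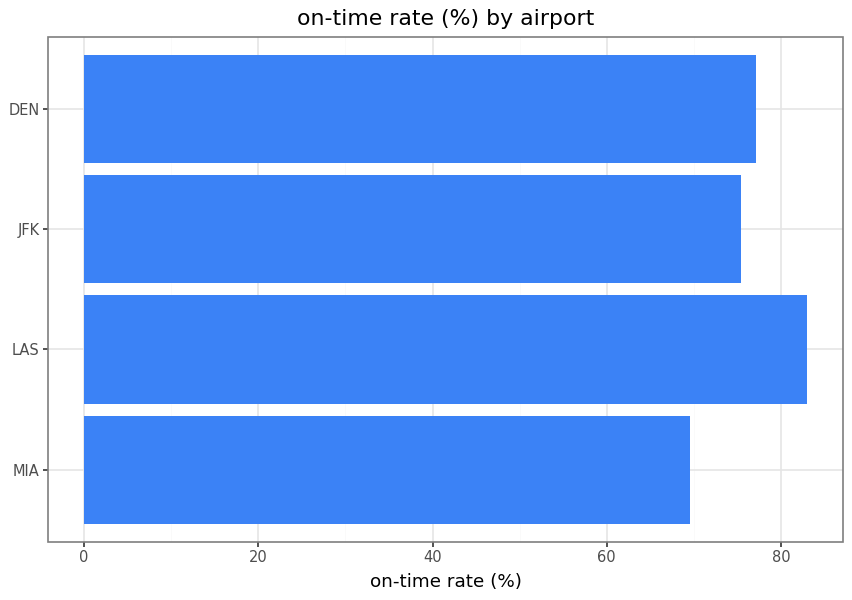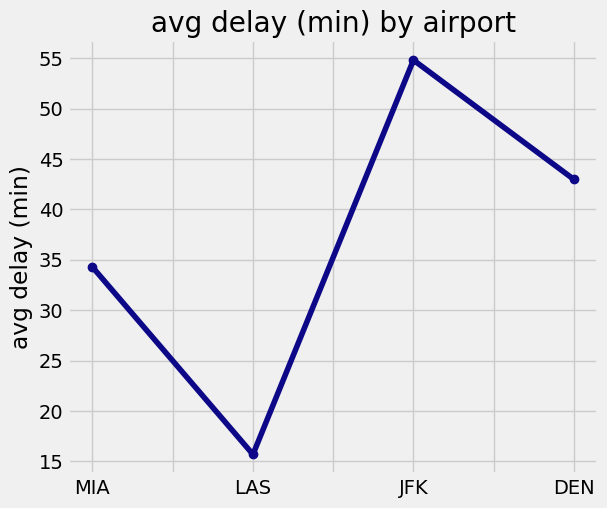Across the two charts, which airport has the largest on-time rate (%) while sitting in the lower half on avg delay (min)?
Chart 2 median avg delay (min) ≈ 40; below-median airports: MIA, LAS. Among those, LAS has the highest on-time rate (%) (≈ 80).

LAS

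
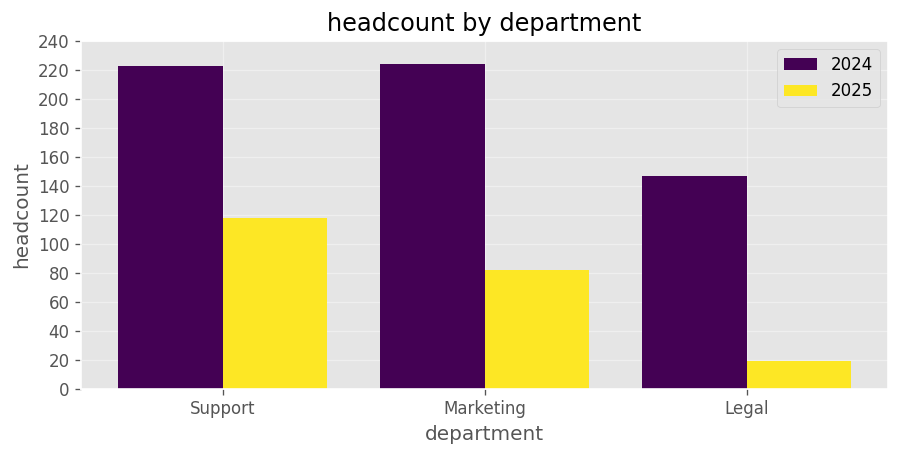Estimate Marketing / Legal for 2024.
Marketing ≈ 220, Legal ≈ 140; 220/140 ≈ 1.57.

≈ 1.57×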